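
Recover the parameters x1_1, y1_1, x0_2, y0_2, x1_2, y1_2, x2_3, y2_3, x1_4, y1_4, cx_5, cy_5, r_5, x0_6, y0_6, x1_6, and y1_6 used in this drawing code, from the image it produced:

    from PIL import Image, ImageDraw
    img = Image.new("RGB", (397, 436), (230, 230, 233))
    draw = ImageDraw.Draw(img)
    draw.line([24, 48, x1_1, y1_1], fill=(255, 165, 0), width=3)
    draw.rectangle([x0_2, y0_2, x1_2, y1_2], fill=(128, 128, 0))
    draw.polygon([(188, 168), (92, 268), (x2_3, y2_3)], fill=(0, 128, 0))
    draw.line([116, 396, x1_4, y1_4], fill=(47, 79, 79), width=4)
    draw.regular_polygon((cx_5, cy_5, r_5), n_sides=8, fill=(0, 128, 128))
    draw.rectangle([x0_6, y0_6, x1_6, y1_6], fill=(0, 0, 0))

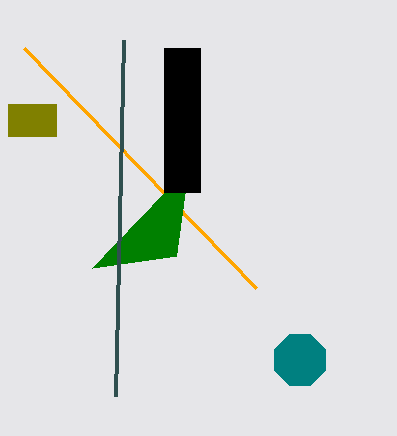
x1_1 = 256
y1_1 = 288
x0_2 = 8
y0_2 = 104
x1_2 = 56
y1_2 = 136
x2_3 = 176
y2_3 = 256
x1_4 = 124
y1_4 = 40
cx_5 = 300
cy_5 = 360
r_5 = 28
x0_6 = 164
y0_6 = 48
x1_6 = 200
y1_6 = 192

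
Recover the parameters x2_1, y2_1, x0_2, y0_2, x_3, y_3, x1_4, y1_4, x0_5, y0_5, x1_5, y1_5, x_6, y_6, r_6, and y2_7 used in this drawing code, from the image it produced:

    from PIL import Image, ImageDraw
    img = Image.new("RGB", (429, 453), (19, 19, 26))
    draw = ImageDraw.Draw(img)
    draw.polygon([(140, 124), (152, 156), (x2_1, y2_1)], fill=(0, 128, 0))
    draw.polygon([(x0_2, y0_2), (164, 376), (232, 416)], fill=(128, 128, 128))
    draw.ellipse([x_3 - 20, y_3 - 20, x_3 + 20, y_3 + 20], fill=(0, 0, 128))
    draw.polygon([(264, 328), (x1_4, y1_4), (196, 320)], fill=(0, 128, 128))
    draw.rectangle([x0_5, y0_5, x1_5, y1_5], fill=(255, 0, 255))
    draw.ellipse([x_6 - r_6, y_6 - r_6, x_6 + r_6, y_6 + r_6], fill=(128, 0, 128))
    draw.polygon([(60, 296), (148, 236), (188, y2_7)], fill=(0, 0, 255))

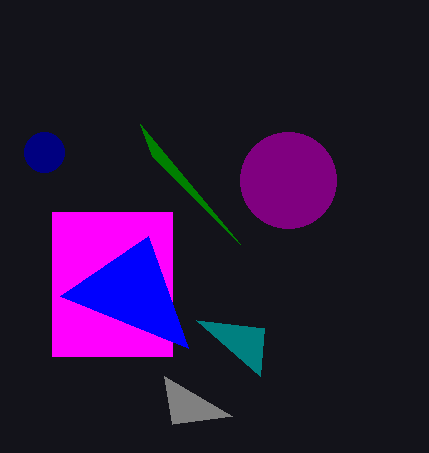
x2_1 = 240, y2_1 = 244, x0_2 = 172, y0_2 = 424, x_3 = 44, y_3 = 152, x1_4 = 260, y1_4 = 376, x0_5 = 52, y0_5 = 212, x1_5 = 172, y1_5 = 356, x_6 = 288, y_6 = 180, r_6 = 48, y2_7 = 348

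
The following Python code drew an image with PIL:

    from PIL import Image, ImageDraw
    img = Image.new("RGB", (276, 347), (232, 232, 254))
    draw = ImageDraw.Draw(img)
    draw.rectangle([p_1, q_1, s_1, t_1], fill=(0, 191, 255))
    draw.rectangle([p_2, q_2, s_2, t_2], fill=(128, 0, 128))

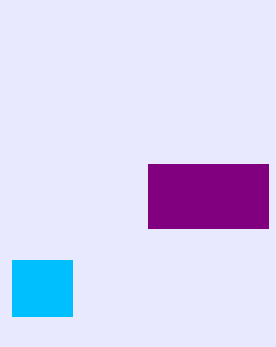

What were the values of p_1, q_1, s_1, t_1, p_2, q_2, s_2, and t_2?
p_1 = 12; q_1 = 260; s_1 = 72; t_1 = 316; p_2 = 148; q_2 = 164; s_2 = 268; t_2 = 228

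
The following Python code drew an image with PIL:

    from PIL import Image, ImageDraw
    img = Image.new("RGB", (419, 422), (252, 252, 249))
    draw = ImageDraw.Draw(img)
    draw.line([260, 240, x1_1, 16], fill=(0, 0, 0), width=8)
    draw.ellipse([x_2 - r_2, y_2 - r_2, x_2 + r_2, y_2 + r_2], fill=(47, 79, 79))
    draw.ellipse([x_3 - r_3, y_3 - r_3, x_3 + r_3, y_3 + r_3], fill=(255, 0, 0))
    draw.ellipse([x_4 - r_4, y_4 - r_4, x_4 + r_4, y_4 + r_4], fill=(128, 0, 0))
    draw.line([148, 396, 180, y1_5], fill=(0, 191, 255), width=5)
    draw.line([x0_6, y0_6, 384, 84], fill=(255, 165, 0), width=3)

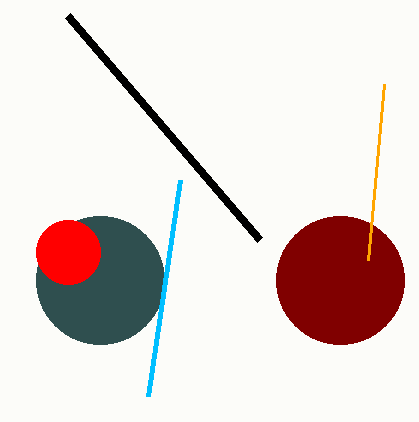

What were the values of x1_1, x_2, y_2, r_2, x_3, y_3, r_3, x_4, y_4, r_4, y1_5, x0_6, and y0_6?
x1_1 = 68; x_2 = 100; y_2 = 280; r_2 = 64; x_3 = 68; y_3 = 252; r_3 = 32; x_4 = 340; y_4 = 280; r_4 = 64; y1_5 = 180; x0_6 = 368; y0_6 = 260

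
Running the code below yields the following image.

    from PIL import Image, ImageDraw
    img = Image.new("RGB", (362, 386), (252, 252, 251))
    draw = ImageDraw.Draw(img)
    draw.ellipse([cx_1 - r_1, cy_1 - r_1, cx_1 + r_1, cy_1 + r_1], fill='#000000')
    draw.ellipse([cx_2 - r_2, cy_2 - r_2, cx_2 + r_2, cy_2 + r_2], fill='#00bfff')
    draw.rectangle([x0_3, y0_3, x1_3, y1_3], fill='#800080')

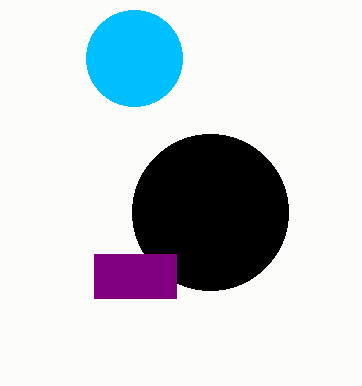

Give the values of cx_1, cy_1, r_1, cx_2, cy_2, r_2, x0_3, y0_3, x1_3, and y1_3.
cx_1 = 210, cy_1 = 212, r_1 = 78, cx_2 = 134, cy_2 = 58, r_2 = 48, x0_3 = 94, y0_3 = 254, x1_3 = 176, y1_3 = 298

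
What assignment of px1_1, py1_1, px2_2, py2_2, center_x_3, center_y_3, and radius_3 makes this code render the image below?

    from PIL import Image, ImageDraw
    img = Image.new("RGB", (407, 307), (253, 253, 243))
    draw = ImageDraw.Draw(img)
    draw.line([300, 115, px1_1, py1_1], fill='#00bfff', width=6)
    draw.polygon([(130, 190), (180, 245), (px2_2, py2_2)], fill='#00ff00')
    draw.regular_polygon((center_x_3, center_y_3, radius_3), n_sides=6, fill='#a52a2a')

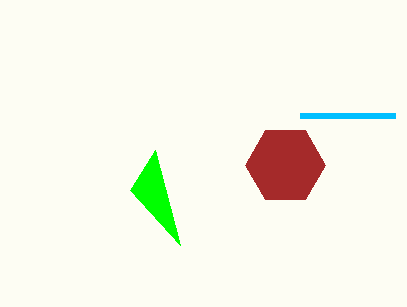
px1_1 = 395
py1_1 = 115
px2_2 = 155
py2_2 = 150
center_x_3 = 285
center_y_3 = 165
radius_3 = 40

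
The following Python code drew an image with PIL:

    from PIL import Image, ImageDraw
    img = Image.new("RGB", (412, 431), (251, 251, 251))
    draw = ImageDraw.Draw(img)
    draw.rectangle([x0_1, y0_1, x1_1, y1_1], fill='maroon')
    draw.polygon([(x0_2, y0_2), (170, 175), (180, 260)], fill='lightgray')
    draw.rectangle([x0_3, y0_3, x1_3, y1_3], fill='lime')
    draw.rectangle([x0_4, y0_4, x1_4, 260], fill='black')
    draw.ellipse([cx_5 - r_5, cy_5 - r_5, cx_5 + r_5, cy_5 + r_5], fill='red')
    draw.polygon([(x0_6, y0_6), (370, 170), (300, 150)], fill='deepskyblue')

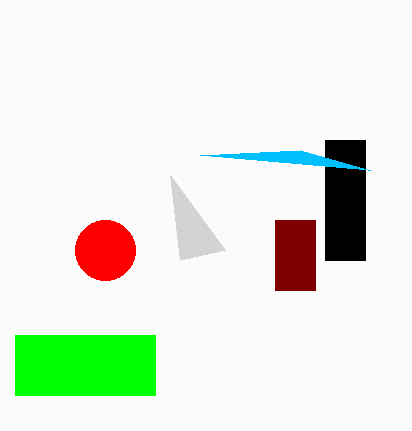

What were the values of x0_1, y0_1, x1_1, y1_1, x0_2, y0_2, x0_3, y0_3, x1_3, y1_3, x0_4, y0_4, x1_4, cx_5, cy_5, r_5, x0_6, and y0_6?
x0_1 = 275; y0_1 = 220; x1_1 = 315; y1_1 = 290; x0_2 = 225; y0_2 = 250; x0_3 = 15; y0_3 = 335; x1_3 = 155; y1_3 = 395; x0_4 = 325; y0_4 = 140; x1_4 = 365; cx_5 = 105; cy_5 = 250; r_5 = 30; x0_6 = 200; y0_6 = 155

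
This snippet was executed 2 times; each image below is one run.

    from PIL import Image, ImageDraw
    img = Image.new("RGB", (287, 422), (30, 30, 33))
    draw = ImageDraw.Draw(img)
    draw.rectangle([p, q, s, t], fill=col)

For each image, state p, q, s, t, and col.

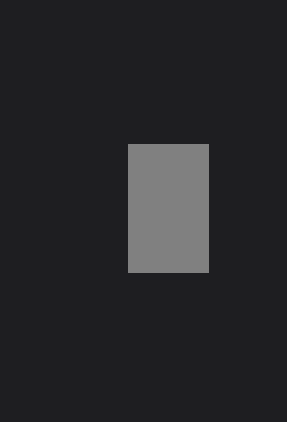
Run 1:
p = 128
q = 144
s = 208
t = 272
col = 'gray'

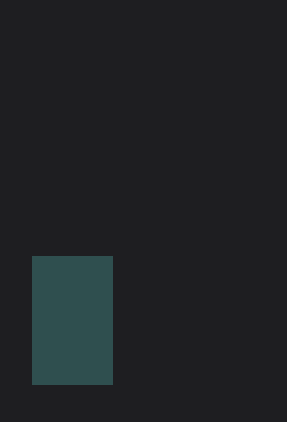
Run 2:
p = 32
q = 256
s = 112
t = 384
col = 'darkslategray'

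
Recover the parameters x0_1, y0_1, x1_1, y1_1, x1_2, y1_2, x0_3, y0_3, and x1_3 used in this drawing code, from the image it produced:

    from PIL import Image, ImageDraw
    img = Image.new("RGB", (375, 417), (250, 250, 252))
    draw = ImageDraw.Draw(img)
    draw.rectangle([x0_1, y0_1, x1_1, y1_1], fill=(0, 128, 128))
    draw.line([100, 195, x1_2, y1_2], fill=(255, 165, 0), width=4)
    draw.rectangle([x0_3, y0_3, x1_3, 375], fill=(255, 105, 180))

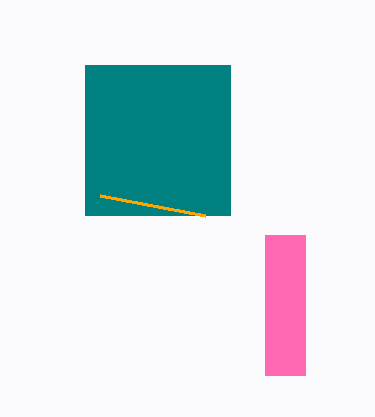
x0_1 = 85, y0_1 = 65, x1_1 = 230, y1_1 = 215, x1_2 = 205, y1_2 = 215, x0_3 = 265, y0_3 = 235, x1_3 = 305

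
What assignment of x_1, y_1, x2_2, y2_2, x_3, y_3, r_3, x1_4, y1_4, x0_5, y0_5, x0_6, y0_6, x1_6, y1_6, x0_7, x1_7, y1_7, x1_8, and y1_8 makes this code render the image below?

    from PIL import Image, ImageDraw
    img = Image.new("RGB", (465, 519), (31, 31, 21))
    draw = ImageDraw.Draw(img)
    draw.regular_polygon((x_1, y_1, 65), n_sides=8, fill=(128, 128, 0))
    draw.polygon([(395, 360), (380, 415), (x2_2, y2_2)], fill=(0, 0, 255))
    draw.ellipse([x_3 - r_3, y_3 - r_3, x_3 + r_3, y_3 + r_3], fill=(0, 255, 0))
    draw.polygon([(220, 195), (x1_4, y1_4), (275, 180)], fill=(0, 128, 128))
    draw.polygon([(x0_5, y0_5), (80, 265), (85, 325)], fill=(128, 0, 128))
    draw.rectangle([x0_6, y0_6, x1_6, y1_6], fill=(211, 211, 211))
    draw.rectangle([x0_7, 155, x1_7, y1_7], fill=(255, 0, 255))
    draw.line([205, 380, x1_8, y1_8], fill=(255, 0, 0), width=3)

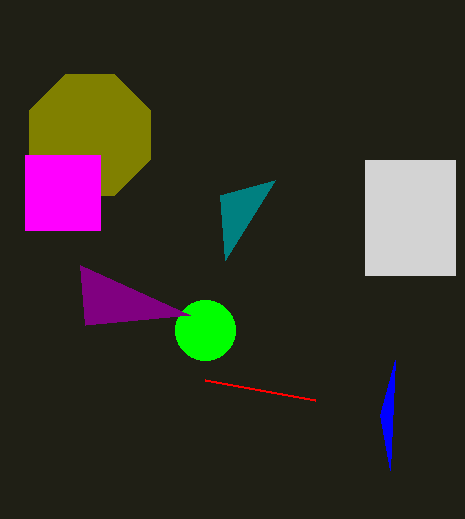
x_1 = 90; y_1 = 135; x2_2 = 390; y2_2 = 470; x_3 = 205; y_3 = 330; r_3 = 30; x1_4 = 225; y1_4 = 260; x0_5 = 190; y0_5 = 315; x0_6 = 365; y0_6 = 160; x1_6 = 455; y1_6 = 275; x0_7 = 25; x1_7 = 100; y1_7 = 230; x1_8 = 315; y1_8 = 400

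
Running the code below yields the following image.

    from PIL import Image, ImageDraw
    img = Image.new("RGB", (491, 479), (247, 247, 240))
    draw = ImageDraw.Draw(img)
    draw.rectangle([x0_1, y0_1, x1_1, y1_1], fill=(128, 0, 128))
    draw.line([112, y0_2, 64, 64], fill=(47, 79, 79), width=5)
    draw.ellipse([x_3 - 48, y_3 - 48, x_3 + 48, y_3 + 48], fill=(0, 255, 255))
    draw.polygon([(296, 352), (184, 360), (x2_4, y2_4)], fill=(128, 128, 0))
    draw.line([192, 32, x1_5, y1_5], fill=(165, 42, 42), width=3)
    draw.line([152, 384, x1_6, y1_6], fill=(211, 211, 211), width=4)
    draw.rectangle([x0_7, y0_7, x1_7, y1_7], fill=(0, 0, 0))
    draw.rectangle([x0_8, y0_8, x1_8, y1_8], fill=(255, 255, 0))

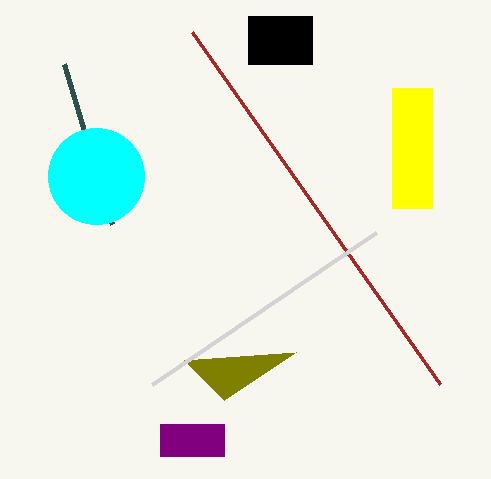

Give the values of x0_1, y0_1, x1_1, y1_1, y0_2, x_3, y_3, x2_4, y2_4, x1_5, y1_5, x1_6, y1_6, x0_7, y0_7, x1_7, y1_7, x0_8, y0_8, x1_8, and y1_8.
x0_1 = 160
y0_1 = 424
x1_1 = 224
y1_1 = 456
y0_2 = 224
x_3 = 96
y_3 = 176
x2_4 = 224
y2_4 = 400
x1_5 = 440
y1_5 = 384
x1_6 = 376
y1_6 = 232
x0_7 = 248
y0_7 = 16
x1_7 = 312
y1_7 = 64
x0_8 = 392
y0_8 = 88
x1_8 = 432
y1_8 = 208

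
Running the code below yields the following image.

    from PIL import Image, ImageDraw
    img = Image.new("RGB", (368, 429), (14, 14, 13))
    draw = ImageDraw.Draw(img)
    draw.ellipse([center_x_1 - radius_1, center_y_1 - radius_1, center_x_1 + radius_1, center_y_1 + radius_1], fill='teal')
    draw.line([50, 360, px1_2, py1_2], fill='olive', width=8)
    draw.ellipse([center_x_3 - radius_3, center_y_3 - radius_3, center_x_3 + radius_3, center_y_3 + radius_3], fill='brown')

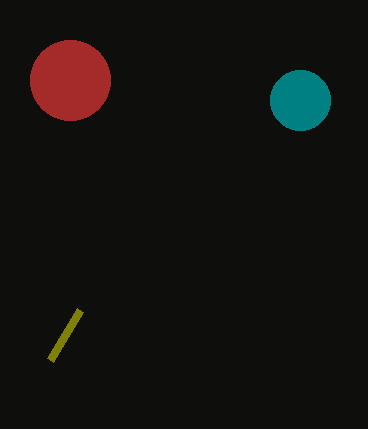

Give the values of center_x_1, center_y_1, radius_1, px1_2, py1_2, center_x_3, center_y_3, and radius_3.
center_x_1 = 300; center_y_1 = 100; radius_1 = 30; px1_2 = 80; py1_2 = 310; center_x_3 = 70; center_y_3 = 80; radius_3 = 40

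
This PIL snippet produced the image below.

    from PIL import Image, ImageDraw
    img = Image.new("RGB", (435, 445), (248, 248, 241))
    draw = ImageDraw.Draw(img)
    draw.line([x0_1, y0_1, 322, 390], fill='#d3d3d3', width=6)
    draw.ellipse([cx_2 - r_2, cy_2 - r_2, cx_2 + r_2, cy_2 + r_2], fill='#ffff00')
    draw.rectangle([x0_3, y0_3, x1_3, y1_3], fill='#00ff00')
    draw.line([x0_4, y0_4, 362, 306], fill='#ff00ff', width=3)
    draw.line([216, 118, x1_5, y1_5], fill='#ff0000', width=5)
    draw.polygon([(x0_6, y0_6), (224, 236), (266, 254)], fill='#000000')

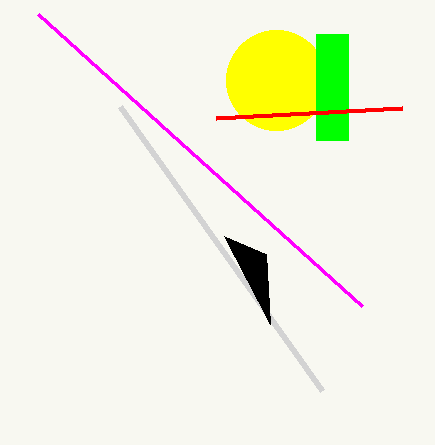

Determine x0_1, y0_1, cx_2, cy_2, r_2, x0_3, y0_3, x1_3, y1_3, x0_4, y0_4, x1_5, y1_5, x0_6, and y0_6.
x0_1 = 120, y0_1 = 106, cx_2 = 276, cy_2 = 80, r_2 = 50, x0_3 = 316, y0_3 = 34, x1_3 = 348, y1_3 = 140, x0_4 = 38, y0_4 = 14, x1_5 = 402, y1_5 = 108, x0_6 = 270, y0_6 = 324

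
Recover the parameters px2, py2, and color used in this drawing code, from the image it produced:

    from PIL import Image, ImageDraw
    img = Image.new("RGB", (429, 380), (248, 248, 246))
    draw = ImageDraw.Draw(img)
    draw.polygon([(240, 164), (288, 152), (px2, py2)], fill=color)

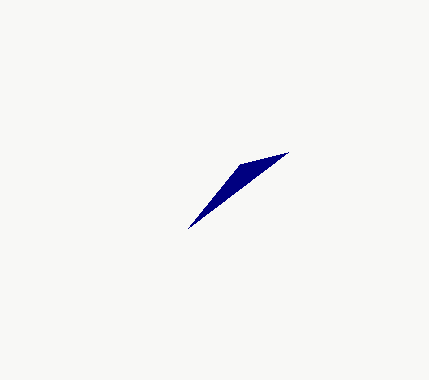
px2 = 188; py2 = 228; color = 'navy'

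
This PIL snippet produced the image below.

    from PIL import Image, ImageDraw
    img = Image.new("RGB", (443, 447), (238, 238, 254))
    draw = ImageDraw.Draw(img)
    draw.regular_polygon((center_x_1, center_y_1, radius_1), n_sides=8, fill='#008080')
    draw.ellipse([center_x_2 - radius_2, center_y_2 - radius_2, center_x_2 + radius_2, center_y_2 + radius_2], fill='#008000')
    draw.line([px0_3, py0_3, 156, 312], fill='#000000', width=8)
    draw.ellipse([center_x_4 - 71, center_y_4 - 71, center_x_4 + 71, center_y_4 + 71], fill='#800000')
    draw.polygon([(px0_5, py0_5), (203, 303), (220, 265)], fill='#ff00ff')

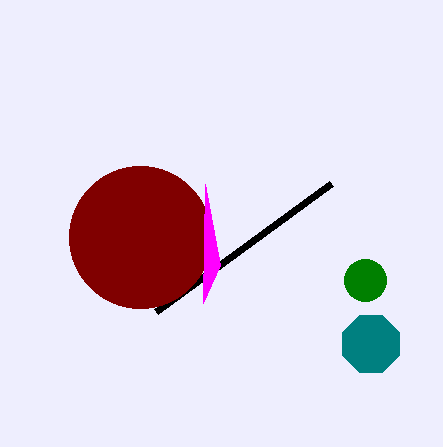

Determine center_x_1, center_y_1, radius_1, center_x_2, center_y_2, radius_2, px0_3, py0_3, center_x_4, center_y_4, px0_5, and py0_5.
center_x_1 = 371, center_y_1 = 344, radius_1 = 31, center_x_2 = 365, center_y_2 = 280, radius_2 = 21, px0_3 = 331, py0_3 = 184, center_x_4 = 140, center_y_4 = 237, px0_5 = 205, py0_5 = 184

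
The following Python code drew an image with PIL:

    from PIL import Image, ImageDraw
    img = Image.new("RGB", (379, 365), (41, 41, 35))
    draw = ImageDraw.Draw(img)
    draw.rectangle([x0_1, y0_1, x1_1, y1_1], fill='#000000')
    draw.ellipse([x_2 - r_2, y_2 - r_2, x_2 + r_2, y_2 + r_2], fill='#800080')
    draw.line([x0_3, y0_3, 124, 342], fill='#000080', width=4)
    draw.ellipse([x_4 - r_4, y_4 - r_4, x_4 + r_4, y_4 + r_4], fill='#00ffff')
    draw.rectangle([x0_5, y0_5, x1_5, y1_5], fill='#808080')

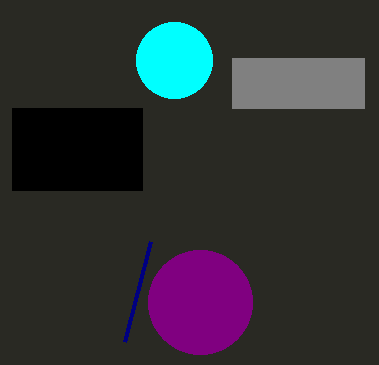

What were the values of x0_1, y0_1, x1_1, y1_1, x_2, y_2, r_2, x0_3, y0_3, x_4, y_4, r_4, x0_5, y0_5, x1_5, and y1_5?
x0_1 = 12, y0_1 = 108, x1_1 = 142, y1_1 = 190, x_2 = 200, y_2 = 302, r_2 = 52, x0_3 = 150, y0_3 = 242, x_4 = 174, y_4 = 60, r_4 = 38, x0_5 = 232, y0_5 = 58, x1_5 = 364, y1_5 = 108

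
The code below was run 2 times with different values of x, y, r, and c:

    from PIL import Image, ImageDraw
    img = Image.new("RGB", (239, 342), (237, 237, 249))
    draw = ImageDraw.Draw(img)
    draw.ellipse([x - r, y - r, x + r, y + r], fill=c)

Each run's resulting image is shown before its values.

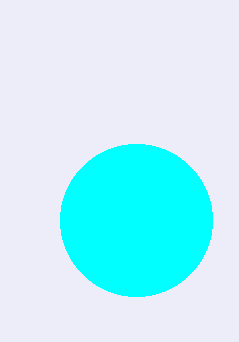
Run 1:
x = 136, y = 220, r = 76, c = 'cyan'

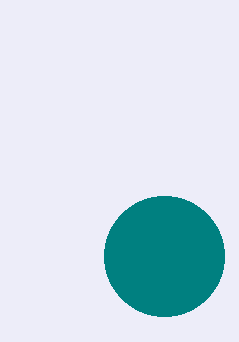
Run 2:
x = 164
y = 256
r = 60
c = 'teal'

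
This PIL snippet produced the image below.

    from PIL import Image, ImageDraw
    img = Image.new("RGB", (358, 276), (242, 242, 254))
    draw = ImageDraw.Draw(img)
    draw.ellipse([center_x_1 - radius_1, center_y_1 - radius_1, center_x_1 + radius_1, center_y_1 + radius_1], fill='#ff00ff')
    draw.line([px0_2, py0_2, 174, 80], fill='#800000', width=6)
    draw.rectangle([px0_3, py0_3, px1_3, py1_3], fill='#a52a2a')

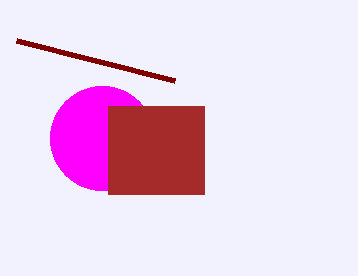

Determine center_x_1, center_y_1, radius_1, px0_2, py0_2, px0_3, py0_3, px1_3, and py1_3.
center_x_1 = 102; center_y_1 = 138; radius_1 = 52; px0_2 = 16; py0_2 = 40; px0_3 = 108; py0_3 = 106; px1_3 = 204; py1_3 = 194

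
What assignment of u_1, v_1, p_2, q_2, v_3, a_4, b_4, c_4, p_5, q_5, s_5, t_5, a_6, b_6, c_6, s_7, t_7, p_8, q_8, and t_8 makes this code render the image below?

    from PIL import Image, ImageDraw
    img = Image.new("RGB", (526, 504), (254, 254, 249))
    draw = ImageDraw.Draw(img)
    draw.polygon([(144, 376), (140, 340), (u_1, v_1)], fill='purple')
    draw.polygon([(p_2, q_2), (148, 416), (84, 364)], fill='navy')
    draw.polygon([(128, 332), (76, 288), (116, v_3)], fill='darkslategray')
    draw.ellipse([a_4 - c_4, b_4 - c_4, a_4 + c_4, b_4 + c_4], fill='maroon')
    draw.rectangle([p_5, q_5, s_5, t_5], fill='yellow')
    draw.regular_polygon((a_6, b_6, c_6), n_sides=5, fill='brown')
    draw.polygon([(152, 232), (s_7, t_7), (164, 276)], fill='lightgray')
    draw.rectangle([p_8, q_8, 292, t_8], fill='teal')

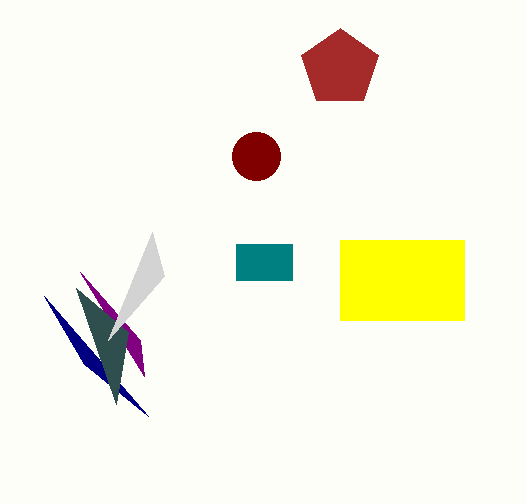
u_1 = 80
v_1 = 272
p_2 = 44
q_2 = 296
v_3 = 404
a_4 = 256
b_4 = 156
c_4 = 24
p_5 = 340
q_5 = 240
s_5 = 464
t_5 = 320
a_6 = 340
b_6 = 68
c_6 = 40
s_7 = 108
t_7 = 340
p_8 = 236
q_8 = 244
t_8 = 280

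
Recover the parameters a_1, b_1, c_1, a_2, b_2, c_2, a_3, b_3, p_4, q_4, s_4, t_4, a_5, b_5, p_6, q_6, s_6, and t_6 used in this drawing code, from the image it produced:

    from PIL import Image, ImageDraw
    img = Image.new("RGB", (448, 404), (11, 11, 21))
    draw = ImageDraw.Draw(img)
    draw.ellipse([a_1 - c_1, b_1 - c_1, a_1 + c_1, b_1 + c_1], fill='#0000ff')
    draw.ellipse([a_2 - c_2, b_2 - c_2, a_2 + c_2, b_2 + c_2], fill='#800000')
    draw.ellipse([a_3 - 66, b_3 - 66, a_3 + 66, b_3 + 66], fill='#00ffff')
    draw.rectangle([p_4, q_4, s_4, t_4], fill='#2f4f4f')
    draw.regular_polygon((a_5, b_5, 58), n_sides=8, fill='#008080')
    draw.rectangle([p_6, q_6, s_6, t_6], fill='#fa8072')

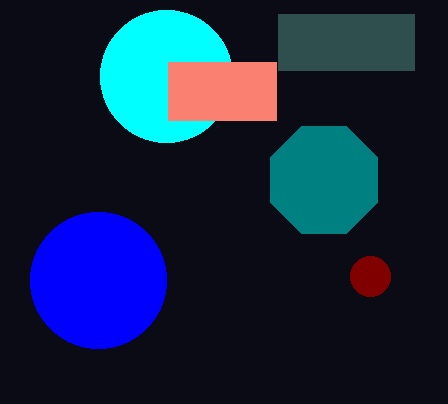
a_1 = 98; b_1 = 280; c_1 = 68; a_2 = 370; b_2 = 276; c_2 = 20; a_3 = 166; b_3 = 76; p_4 = 278; q_4 = 14; s_4 = 414; t_4 = 70; a_5 = 324; b_5 = 180; p_6 = 168; q_6 = 62; s_6 = 276; t_6 = 120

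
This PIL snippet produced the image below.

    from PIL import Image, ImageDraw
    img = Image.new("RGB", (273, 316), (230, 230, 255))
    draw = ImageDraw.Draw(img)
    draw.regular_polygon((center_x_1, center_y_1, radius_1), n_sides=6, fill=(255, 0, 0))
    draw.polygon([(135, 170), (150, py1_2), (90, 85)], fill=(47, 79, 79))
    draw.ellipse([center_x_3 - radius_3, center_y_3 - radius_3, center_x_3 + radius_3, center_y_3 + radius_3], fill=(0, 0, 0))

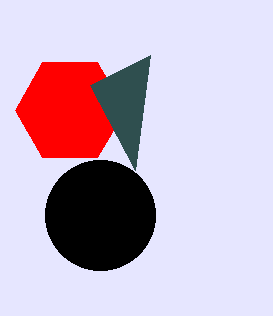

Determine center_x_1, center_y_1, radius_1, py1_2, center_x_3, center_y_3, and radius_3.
center_x_1 = 70, center_y_1 = 110, radius_1 = 55, py1_2 = 55, center_x_3 = 100, center_y_3 = 215, radius_3 = 55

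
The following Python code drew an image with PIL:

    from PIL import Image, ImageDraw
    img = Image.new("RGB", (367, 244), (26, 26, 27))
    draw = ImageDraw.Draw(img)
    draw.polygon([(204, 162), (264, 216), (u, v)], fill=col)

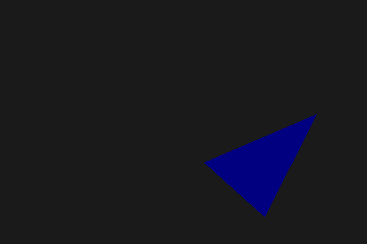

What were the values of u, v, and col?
u = 316; v = 114; col = 'navy'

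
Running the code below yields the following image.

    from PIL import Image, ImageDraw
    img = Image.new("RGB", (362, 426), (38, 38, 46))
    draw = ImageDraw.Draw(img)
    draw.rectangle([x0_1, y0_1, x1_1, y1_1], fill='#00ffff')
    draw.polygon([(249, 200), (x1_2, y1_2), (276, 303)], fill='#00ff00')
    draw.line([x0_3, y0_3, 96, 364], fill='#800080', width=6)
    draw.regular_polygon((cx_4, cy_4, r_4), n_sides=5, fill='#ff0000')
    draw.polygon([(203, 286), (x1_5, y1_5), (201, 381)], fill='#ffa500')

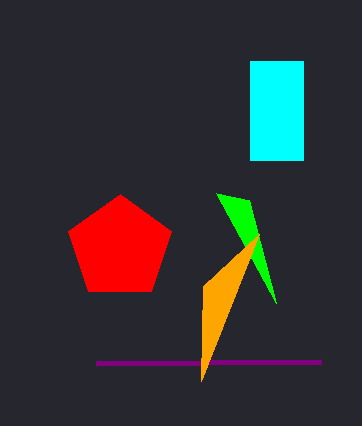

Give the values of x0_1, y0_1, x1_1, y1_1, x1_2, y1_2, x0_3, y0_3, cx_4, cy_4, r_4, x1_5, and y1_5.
x0_1 = 250, y0_1 = 61, x1_1 = 303, y1_1 = 160, x1_2 = 216, y1_2 = 193, x0_3 = 321, y0_3 = 362, cx_4 = 120, cy_4 = 248, r_4 = 54, x1_5 = 259, y1_5 = 234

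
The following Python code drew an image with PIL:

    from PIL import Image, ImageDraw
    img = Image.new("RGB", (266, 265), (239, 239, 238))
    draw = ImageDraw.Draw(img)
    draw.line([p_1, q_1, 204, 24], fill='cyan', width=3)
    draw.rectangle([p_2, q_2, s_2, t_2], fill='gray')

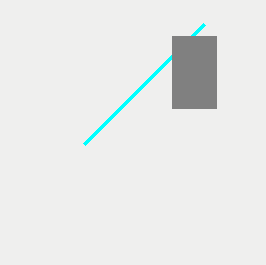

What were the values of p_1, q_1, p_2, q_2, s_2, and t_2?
p_1 = 84, q_1 = 144, p_2 = 172, q_2 = 36, s_2 = 216, t_2 = 108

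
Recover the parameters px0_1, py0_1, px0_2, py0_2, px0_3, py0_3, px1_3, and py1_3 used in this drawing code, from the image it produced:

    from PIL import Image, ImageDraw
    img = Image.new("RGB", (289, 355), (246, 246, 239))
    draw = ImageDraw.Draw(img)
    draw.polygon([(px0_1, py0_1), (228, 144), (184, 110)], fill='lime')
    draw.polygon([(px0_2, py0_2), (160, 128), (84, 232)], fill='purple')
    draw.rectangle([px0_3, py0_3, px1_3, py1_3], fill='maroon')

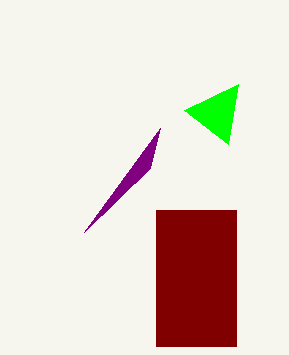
px0_1 = 238
py0_1 = 84
px0_2 = 150
py0_2 = 168
px0_3 = 156
py0_3 = 210
px1_3 = 236
py1_3 = 346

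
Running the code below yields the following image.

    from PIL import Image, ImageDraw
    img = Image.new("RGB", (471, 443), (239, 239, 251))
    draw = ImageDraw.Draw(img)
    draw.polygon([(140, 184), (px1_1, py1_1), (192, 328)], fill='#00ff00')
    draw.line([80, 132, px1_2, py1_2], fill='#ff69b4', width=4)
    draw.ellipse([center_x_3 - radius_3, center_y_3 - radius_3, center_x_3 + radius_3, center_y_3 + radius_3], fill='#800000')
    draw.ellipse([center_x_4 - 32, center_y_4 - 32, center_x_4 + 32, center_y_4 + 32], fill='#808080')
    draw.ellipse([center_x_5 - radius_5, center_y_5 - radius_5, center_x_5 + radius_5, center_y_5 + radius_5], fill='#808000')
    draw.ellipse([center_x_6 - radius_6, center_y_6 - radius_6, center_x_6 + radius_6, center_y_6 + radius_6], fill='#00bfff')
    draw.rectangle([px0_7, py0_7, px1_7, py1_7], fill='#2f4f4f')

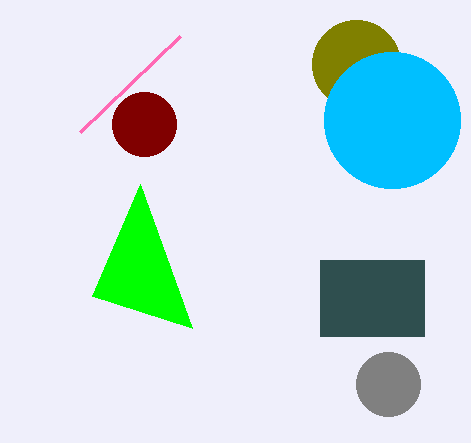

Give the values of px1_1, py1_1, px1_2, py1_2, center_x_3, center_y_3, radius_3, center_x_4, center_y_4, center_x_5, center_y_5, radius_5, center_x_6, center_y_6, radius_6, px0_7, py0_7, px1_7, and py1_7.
px1_1 = 92, py1_1 = 296, px1_2 = 180, py1_2 = 36, center_x_3 = 144, center_y_3 = 124, radius_3 = 32, center_x_4 = 388, center_y_4 = 384, center_x_5 = 356, center_y_5 = 64, radius_5 = 44, center_x_6 = 392, center_y_6 = 120, radius_6 = 68, px0_7 = 320, py0_7 = 260, px1_7 = 424, py1_7 = 336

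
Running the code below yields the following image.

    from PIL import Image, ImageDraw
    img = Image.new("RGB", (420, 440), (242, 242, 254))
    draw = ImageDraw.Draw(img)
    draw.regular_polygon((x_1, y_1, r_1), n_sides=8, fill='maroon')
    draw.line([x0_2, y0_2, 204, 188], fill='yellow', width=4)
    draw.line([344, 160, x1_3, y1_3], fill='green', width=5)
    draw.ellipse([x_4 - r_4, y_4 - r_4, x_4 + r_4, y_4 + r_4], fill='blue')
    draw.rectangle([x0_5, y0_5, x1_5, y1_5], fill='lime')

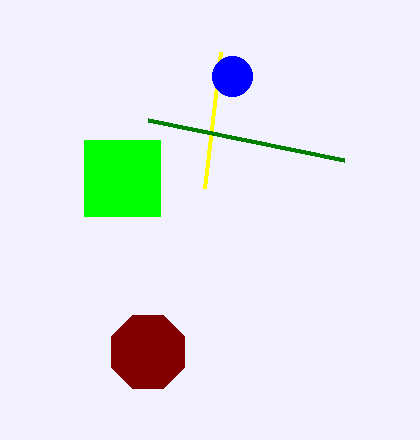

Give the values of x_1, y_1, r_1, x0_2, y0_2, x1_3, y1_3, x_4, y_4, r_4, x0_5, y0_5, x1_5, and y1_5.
x_1 = 148, y_1 = 352, r_1 = 40, x0_2 = 220, y0_2 = 52, x1_3 = 148, y1_3 = 120, x_4 = 232, y_4 = 76, r_4 = 20, x0_5 = 84, y0_5 = 140, x1_5 = 160, y1_5 = 216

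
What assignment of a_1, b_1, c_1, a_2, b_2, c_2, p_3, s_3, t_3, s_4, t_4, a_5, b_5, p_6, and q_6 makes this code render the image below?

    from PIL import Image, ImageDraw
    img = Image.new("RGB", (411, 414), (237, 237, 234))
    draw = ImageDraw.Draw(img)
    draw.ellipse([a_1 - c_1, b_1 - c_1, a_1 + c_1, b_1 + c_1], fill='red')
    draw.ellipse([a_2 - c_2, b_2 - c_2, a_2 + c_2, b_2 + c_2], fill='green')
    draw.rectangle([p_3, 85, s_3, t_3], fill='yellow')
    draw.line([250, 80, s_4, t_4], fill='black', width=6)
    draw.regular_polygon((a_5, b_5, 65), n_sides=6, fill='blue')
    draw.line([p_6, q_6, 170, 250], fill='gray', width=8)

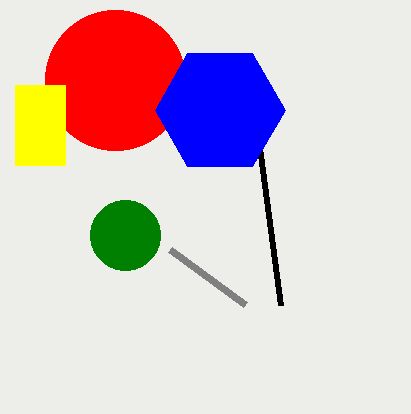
a_1 = 115; b_1 = 80; c_1 = 70; a_2 = 125; b_2 = 235; c_2 = 35; p_3 = 15; s_3 = 65; t_3 = 165; s_4 = 280; t_4 = 305; a_5 = 220; b_5 = 110; p_6 = 245; q_6 = 305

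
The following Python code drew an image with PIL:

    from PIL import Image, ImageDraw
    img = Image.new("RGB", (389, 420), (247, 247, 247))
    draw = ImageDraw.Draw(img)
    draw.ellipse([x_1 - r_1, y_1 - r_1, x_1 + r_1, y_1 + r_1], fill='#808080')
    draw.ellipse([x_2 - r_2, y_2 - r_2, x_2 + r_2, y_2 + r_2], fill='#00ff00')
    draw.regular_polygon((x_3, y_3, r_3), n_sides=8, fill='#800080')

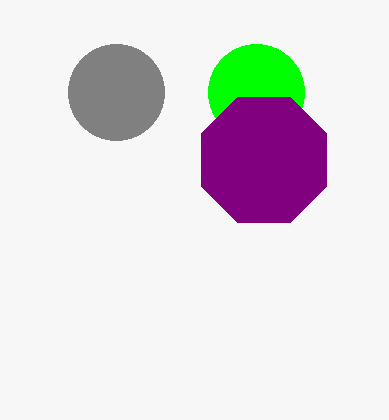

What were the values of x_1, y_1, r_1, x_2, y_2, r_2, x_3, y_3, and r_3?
x_1 = 116; y_1 = 92; r_1 = 48; x_2 = 256; y_2 = 92; r_2 = 48; x_3 = 264; y_3 = 160; r_3 = 68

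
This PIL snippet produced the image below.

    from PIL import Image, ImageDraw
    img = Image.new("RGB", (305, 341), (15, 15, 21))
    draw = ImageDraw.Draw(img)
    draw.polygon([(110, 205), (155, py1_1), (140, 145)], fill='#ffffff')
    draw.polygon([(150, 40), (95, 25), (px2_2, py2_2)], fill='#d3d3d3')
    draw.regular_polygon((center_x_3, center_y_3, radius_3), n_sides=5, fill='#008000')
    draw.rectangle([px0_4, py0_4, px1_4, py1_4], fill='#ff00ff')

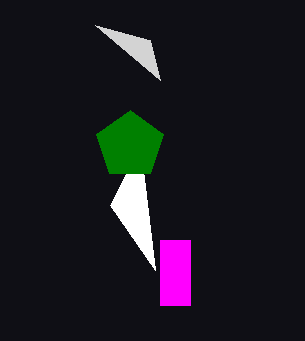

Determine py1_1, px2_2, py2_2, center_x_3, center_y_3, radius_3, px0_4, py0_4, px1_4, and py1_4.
py1_1 = 270
px2_2 = 160
py2_2 = 80
center_x_3 = 130
center_y_3 = 145
radius_3 = 35
px0_4 = 160
py0_4 = 240
px1_4 = 190
py1_4 = 305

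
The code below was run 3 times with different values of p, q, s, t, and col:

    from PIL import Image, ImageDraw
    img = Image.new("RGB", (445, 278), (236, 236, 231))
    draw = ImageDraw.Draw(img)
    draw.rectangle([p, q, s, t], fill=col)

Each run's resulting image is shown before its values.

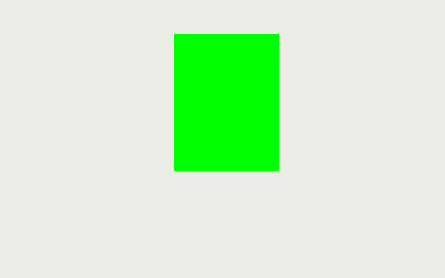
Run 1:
p = 174, q = 34, s = 278, t = 170, col = 'lime'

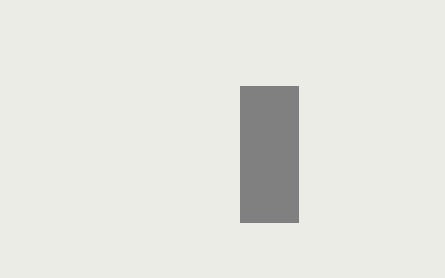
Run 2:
p = 240; q = 86; s = 298; t = 222; col = 'gray'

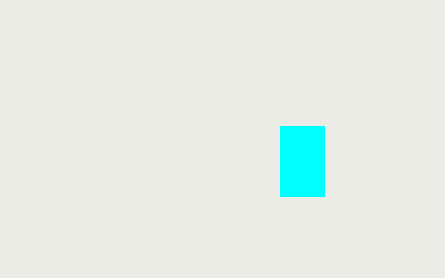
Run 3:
p = 280, q = 126, s = 324, t = 196, col = 'cyan'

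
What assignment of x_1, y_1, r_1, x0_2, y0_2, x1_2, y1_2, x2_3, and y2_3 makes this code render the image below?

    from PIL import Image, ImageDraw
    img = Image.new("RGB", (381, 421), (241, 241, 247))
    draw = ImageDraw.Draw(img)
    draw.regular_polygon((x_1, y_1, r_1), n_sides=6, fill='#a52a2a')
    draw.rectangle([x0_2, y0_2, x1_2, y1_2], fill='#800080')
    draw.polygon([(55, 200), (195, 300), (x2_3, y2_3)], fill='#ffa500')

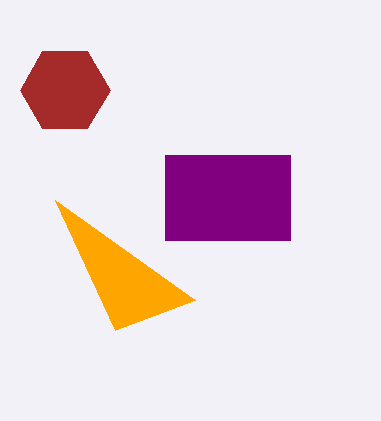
x_1 = 65
y_1 = 90
r_1 = 45
x0_2 = 165
y0_2 = 155
x1_2 = 290
y1_2 = 240
x2_3 = 115
y2_3 = 330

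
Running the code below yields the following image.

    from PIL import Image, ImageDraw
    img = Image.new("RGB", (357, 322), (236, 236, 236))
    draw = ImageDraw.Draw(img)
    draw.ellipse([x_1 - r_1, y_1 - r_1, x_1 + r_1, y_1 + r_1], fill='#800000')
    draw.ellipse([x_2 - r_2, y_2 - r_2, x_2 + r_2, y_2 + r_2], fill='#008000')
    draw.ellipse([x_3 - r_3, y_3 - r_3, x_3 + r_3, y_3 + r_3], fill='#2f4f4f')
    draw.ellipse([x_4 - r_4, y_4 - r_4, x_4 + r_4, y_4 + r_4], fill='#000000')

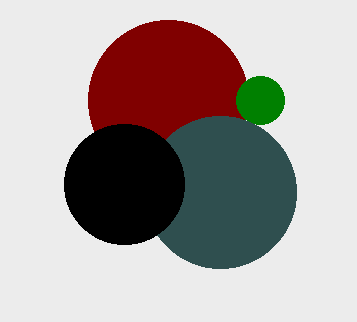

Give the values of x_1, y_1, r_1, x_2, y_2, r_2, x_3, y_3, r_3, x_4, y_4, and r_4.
x_1 = 168
y_1 = 100
r_1 = 80
x_2 = 260
y_2 = 100
r_2 = 24
x_3 = 220
y_3 = 192
r_3 = 76
x_4 = 124
y_4 = 184
r_4 = 60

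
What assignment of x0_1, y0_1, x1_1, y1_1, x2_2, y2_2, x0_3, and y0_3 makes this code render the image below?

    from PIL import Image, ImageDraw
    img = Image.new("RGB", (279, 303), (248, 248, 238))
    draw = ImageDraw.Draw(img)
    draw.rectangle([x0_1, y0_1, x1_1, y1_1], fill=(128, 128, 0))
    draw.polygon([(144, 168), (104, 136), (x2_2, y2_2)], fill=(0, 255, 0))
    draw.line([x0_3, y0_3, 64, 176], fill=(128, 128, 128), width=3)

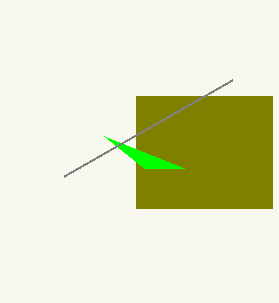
x0_1 = 136, y0_1 = 96, x1_1 = 272, y1_1 = 208, x2_2 = 184, y2_2 = 168, x0_3 = 232, y0_3 = 80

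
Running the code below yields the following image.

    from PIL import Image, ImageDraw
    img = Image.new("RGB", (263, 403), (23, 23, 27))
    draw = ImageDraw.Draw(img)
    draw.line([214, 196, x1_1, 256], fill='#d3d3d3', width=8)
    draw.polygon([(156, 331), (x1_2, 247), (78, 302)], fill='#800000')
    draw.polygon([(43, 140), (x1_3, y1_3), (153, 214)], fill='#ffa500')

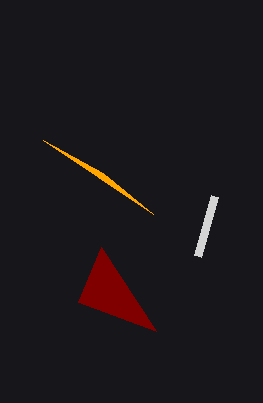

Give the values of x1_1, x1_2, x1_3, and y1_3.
x1_1 = 197
x1_2 = 101
x1_3 = 103
y1_3 = 173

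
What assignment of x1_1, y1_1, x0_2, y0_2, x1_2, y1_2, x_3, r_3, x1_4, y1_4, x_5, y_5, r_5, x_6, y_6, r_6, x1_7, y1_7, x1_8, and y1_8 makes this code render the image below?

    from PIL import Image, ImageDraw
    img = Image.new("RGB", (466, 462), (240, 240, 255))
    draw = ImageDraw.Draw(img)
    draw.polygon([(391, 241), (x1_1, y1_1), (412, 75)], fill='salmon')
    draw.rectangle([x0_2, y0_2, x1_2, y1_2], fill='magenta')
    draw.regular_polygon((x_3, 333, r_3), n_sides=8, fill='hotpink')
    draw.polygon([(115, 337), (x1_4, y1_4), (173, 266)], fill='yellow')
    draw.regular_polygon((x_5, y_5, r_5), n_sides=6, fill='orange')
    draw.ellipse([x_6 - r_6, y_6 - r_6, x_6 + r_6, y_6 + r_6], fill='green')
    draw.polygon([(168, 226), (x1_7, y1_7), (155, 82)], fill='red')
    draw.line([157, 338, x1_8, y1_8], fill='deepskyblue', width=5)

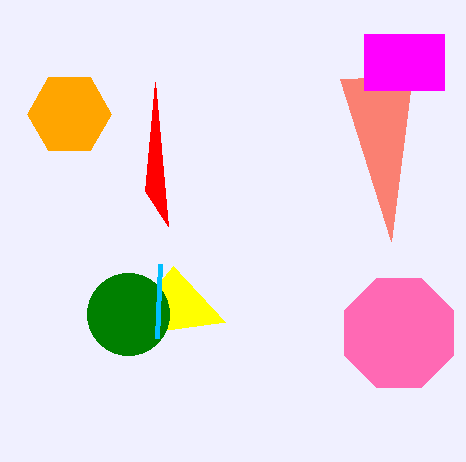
x1_1 = 340, y1_1 = 79, x0_2 = 364, y0_2 = 34, x1_2 = 444, y1_2 = 90, x_3 = 399, r_3 = 59, x1_4 = 225, y1_4 = 322, x_5 = 69, y_5 = 114, r_5 = 42, x_6 = 128, y_6 = 314, r_6 = 41, x1_7 = 145, y1_7 = 191, x1_8 = 160, y1_8 = 264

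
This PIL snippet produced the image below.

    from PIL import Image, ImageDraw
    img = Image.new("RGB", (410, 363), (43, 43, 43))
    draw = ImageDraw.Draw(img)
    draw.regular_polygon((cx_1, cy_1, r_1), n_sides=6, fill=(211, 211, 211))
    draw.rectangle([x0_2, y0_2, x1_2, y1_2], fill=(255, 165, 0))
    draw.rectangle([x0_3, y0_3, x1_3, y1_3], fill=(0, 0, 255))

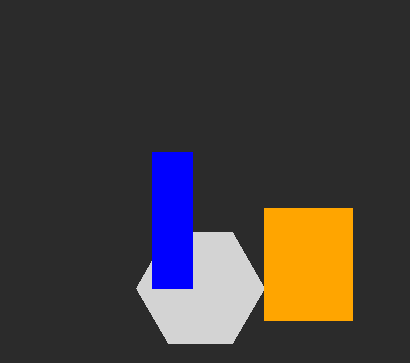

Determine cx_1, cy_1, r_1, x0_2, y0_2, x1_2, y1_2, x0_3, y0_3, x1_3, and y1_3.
cx_1 = 200, cy_1 = 288, r_1 = 64, x0_2 = 264, y0_2 = 208, x1_2 = 352, y1_2 = 320, x0_3 = 152, y0_3 = 152, x1_3 = 192, y1_3 = 288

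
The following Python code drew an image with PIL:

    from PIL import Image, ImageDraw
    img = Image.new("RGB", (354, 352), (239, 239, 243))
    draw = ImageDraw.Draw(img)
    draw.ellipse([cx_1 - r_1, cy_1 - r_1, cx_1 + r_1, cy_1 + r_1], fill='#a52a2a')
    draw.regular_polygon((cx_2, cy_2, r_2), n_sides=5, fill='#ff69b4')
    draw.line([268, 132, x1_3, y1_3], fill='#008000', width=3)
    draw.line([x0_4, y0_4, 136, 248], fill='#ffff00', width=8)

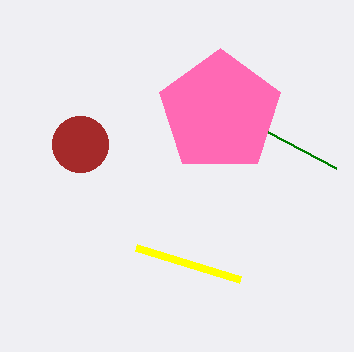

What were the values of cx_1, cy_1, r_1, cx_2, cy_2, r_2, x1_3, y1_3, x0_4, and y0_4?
cx_1 = 80; cy_1 = 144; r_1 = 28; cx_2 = 220; cy_2 = 112; r_2 = 64; x1_3 = 336; y1_3 = 168; x0_4 = 240; y0_4 = 280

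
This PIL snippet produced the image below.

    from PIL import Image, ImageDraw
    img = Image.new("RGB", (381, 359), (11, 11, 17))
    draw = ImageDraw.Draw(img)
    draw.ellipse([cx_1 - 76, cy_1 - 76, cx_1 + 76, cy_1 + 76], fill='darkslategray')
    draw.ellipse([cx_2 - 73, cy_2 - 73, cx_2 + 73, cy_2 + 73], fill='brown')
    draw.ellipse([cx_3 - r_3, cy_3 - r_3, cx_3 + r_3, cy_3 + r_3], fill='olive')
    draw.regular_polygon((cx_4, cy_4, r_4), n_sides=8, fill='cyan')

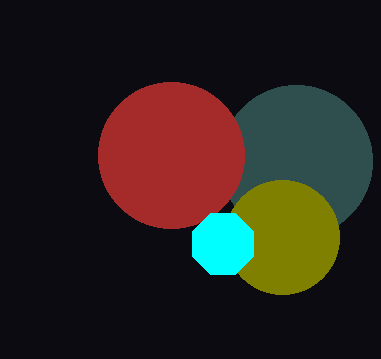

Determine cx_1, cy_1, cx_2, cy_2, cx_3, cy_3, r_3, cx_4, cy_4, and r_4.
cx_1 = 296
cy_1 = 161
cx_2 = 171
cy_2 = 155
cx_3 = 282
cy_3 = 237
r_3 = 57
cx_4 = 223
cy_4 = 244
r_4 = 33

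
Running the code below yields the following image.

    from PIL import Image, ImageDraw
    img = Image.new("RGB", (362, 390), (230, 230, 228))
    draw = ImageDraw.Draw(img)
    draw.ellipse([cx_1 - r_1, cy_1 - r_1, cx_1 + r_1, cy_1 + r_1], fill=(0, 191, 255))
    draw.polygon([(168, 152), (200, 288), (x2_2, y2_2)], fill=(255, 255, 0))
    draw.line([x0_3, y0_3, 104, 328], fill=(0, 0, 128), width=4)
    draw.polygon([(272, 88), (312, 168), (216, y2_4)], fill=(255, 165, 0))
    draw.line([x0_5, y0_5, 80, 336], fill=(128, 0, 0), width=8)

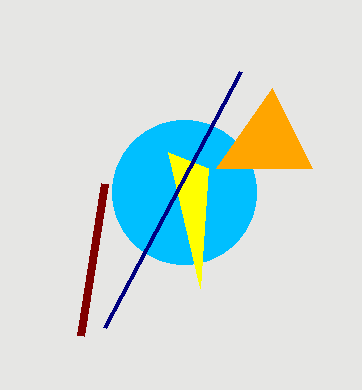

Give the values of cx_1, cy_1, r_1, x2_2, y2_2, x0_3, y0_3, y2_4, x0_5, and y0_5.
cx_1 = 184
cy_1 = 192
r_1 = 72
x2_2 = 208
y2_2 = 168
x0_3 = 240
y0_3 = 72
y2_4 = 168
x0_5 = 104
y0_5 = 184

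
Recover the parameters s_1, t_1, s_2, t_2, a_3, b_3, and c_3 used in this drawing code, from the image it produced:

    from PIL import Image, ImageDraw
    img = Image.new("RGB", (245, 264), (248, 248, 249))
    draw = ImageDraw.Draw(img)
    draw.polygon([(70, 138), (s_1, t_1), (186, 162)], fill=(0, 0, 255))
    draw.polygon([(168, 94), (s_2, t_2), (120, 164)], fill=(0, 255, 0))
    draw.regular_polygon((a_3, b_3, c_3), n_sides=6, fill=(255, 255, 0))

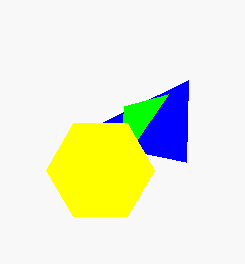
s_1 = 188, t_1 = 80, s_2 = 124, t_2 = 106, a_3 = 100, b_3 = 170, c_3 = 54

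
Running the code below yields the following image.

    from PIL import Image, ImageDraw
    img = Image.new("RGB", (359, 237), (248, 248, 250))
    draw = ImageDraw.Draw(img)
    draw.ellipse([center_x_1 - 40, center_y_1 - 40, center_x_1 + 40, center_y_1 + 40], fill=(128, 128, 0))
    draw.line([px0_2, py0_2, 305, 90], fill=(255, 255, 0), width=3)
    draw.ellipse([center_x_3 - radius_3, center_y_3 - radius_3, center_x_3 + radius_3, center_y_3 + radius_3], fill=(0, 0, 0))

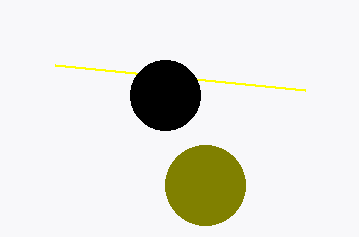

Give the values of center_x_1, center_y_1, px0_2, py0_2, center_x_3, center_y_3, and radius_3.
center_x_1 = 205; center_y_1 = 185; px0_2 = 55; py0_2 = 65; center_x_3 = 165; center_y_3 = 95; radius_3 = 35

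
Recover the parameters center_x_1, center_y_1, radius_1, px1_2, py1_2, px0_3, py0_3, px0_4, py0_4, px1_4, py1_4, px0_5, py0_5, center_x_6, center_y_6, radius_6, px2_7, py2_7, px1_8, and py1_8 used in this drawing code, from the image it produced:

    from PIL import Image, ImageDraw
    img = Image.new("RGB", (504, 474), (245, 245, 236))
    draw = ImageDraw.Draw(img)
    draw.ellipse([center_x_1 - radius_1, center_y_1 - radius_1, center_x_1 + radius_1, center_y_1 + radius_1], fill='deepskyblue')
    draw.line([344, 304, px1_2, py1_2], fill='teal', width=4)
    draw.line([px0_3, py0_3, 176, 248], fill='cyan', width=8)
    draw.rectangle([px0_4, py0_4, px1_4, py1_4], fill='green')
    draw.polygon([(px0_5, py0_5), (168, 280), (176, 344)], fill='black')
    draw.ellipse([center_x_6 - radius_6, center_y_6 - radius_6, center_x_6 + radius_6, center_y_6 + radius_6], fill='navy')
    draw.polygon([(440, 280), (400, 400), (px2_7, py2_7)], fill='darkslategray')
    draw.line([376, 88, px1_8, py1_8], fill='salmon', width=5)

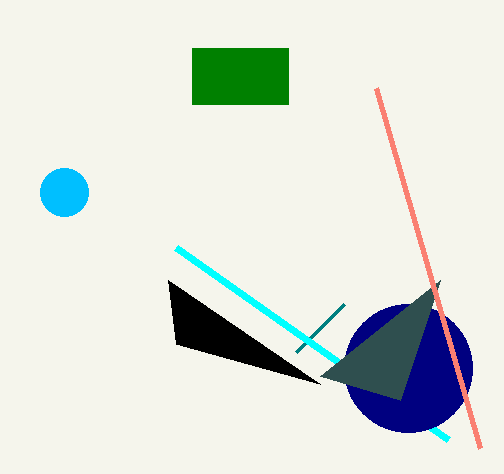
center_x_1 = 64, center_y_1 = 192, radius_1 = 24, px1_2 = 296, py1_2 = 352, px0_3 = 448, py0_3 = 440, px0_4 = 192, py0_4 = 48, px1_4 = 288, py1_4 = 104, px0_5 = 320, py0_5 = 384, center_x_6 = 408, center_y_6 = 368, radius_6 = 64, px2_7 = 320, py2_7 = 376, px1_8 = 480, py1_8 = 448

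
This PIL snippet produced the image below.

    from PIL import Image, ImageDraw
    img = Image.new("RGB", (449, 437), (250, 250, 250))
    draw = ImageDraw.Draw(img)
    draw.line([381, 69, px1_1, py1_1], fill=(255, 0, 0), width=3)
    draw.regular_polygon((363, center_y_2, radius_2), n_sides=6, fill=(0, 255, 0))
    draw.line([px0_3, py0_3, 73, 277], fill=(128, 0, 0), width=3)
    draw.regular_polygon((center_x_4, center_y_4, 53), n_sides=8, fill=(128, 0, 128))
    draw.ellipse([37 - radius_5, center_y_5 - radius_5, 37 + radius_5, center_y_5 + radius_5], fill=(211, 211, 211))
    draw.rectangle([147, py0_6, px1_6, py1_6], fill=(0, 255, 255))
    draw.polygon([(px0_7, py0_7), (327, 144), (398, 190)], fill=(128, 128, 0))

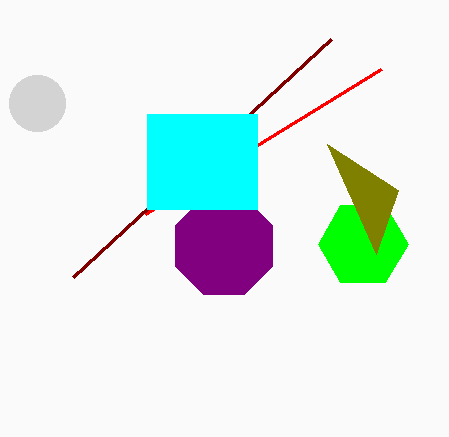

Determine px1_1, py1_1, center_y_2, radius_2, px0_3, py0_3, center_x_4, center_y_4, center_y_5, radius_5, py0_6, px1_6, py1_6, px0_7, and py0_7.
px1_1 = 145, py1_1 = 214, center_y_2 = 244, radius_2 = 45, px0_3 = 331, py0_3 = 39, center_x_4 = 224, center_y_4 = 246, center_y_5 = 103, radius_5 = 28, py0_6 = 114, px1_6 = 257, py1_6 = 209, px0_7 = 376, py0_7 = 254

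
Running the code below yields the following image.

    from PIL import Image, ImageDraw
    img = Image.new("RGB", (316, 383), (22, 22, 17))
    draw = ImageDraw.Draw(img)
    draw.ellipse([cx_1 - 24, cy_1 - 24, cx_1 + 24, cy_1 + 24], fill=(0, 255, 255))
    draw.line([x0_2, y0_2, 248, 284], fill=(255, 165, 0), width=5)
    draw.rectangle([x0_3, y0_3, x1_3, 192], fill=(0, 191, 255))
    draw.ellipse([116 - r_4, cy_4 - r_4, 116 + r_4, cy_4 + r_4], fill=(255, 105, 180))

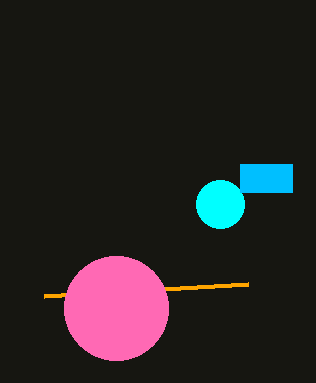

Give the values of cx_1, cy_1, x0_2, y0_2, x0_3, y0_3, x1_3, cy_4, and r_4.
cx_1 = 220, cy_1 = 204, x0_2 = 44, y0_2 = 296, x0_3 = 240, y0_3 = 164, x1_3 = 292, cy_4 = 308, r_4 = 52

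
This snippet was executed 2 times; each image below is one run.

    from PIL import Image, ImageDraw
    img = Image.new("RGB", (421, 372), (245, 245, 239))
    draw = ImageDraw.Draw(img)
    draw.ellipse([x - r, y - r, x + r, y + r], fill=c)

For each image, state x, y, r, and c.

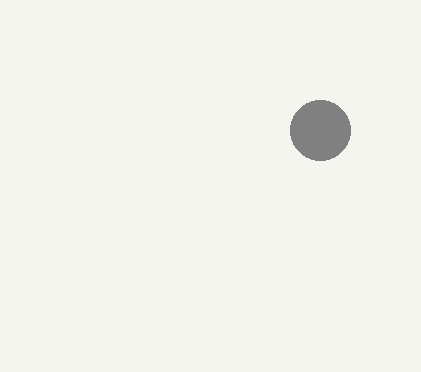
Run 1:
x = 320
y = 130
r = 30
c = 'gray'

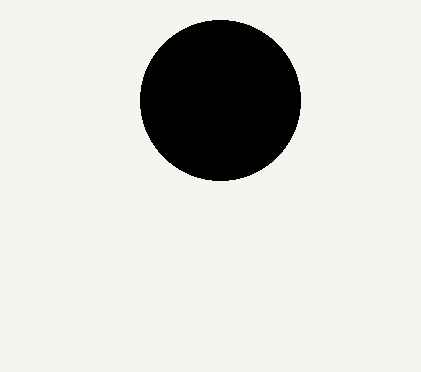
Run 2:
x = 220; y = 100; r = 80; c = 'black'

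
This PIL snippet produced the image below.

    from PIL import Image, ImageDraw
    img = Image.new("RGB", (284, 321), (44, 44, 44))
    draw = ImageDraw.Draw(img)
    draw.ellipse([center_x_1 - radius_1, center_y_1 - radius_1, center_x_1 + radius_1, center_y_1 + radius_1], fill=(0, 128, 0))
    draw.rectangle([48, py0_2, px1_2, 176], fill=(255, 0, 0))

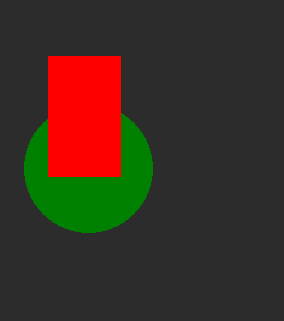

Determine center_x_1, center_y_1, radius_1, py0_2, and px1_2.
center_x_1 = 88
center_y_1 = 168
radius_1 = 64
py0_2 = 56
px1_2 = 120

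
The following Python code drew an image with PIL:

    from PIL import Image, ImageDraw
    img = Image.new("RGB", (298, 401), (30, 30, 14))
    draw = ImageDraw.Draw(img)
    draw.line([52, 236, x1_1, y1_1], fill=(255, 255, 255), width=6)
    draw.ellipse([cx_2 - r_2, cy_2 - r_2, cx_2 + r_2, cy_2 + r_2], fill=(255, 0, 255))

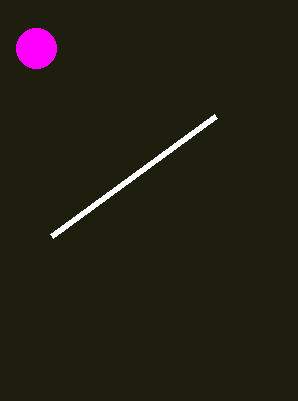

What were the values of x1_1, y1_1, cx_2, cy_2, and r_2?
x1_1 = 216, y1_1 = 116, cx_2 = 36, cy_2 = 48, r_2 = 20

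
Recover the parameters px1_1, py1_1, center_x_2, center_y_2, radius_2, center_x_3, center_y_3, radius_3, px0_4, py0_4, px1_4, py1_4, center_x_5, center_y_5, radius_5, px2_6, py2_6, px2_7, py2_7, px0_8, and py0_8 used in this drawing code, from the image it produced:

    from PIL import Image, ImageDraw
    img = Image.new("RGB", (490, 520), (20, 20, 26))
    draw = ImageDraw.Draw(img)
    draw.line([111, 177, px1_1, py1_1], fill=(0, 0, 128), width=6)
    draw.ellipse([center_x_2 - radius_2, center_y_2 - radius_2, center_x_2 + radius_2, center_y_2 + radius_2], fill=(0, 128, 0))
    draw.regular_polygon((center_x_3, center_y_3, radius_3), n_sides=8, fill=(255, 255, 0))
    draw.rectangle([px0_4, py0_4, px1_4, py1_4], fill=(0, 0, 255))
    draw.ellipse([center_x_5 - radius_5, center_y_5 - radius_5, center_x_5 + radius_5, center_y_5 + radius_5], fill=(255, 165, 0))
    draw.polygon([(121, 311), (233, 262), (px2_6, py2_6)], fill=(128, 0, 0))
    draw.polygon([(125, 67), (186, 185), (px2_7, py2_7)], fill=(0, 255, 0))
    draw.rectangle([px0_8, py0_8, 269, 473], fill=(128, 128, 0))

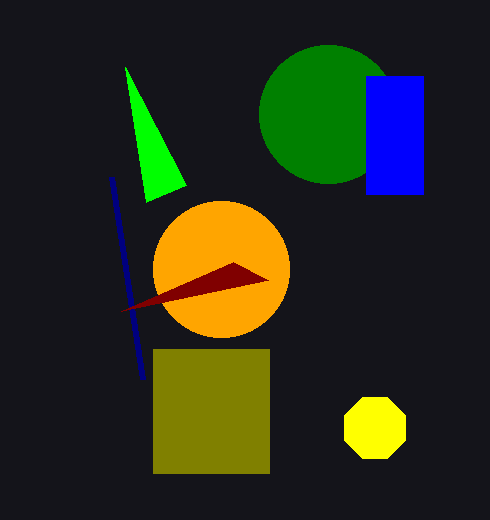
px1_1 = 142
py1_1 = 379
center_x_2 = 328
center_y_2 = 114
radius_2 = 69
center_x_3 = 375
center_y_3 = 428
radius_3 = 33
px0_4 = 366
py0_4 = 76
px1_4 = 423
py1_4 = 194
center_x_5 = 221
center_y_5 = 269
radius_5 = 68
px2_6 = 268
py2_6 = 280
px2_7 = 146
py2_7 = 202
px0_8 = 153
py0_8 = 349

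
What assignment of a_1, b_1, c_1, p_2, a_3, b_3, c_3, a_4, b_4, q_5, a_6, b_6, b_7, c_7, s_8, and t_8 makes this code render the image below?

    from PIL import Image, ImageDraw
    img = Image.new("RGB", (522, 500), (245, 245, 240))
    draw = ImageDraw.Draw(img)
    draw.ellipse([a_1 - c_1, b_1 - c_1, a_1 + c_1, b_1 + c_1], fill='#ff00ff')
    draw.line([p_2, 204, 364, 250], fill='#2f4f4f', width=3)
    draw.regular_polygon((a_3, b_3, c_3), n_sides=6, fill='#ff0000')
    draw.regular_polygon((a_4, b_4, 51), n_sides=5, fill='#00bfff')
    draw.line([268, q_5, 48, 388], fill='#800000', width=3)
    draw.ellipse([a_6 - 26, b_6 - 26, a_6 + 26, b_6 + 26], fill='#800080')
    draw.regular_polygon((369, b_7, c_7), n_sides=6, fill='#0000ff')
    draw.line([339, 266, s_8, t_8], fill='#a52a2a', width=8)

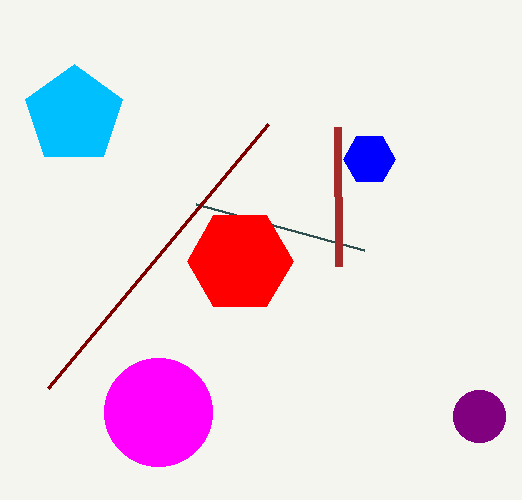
a_1 = 158; b_1 = 412; c_1 = 54; p_2 = 196; a_3 = 240; b_3 = 261; c_3 = 53; a_4 = 74; b_4 = 115; q_5 = 124; a_6 = 479; b_6 = 416; b_7 = 159; c_7 = 26; s_8 = 338; t_8 = 127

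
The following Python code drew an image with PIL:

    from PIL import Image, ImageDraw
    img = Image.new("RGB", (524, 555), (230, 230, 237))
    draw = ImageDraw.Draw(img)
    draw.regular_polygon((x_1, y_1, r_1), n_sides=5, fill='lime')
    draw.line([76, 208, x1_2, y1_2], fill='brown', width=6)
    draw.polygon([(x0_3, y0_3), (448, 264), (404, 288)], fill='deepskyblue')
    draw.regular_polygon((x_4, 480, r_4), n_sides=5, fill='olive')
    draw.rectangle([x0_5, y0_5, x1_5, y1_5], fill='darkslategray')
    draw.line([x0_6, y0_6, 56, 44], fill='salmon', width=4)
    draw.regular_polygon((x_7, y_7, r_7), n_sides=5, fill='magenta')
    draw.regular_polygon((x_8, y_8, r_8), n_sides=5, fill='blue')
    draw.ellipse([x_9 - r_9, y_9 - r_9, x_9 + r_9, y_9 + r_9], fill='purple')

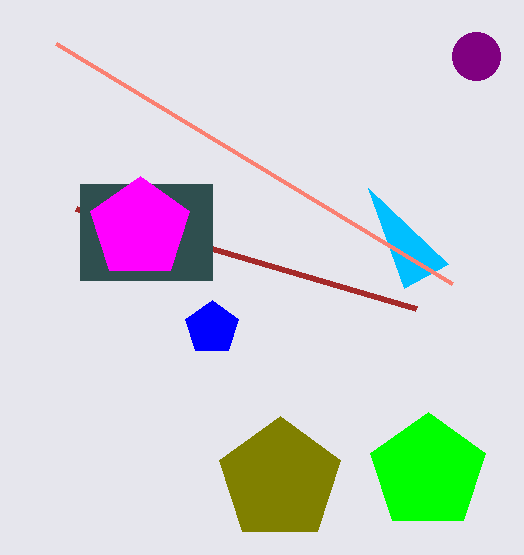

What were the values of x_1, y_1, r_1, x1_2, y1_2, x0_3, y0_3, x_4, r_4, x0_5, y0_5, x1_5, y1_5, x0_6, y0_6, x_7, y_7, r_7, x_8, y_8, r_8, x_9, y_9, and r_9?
x_1 = 428, y_1 = 472, r_1 = 60, x1_2 = 416, y1_2 = 308, x0_3 = 368, y0_3 = 188, x_4 = 280, r_4 = 64, x0_5 = 80, y0_5 = 184, x1_5 = 212, y1_5 = 280, x0_6 = 452, y0_6 = 284, x_7 = 140, y_7 = 228, r_7 = 52, x_8 = 212, y_8 = 328, r_8 = 28, x_9 = 476, y_9 = 56, r_9 = 24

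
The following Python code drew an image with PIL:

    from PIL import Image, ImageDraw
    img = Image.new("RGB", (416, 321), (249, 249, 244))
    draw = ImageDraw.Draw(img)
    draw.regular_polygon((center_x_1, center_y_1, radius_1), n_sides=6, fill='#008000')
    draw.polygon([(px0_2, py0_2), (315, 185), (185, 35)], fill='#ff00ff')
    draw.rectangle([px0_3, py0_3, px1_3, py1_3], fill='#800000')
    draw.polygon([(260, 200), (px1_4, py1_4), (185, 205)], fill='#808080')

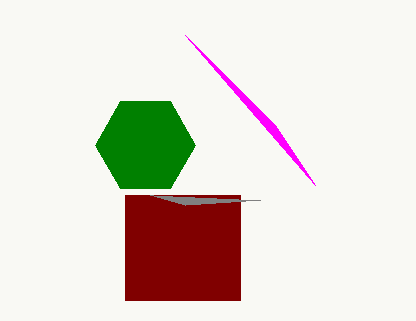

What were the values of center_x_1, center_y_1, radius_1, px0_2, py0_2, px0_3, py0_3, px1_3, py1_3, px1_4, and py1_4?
center_x_1 = 145; center_y_1 = 145; radius_1 = 50; px0_2 = 275; py0_2 = 125; px0_3 = 125; py0_3 = 195; px1_3 = 240; py1_3 = 300; px1_4 = 150; py1_4 = 195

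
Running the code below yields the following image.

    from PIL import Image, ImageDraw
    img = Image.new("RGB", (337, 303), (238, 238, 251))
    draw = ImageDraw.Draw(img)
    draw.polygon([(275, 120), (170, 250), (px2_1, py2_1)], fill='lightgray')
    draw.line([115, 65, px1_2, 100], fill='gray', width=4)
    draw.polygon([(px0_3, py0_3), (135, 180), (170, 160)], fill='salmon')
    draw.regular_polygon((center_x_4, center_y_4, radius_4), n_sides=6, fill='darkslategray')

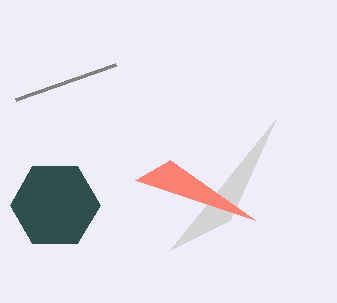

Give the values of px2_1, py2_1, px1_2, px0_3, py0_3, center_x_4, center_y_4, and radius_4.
px2_1 = 230
py2_1 = 220
px1_2 = 15
px0_3 = 255
py0_3 = 220
center_x_4 = 55
center_y_4 = 205
radius_4 = 45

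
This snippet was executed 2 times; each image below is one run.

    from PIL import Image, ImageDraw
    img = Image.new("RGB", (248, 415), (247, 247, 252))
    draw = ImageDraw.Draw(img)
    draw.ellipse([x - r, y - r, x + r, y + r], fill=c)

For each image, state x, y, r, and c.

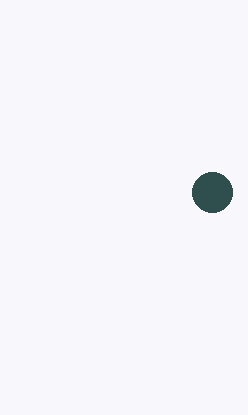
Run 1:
x = 212, y = 192, r = 20, c = 'darkslategray'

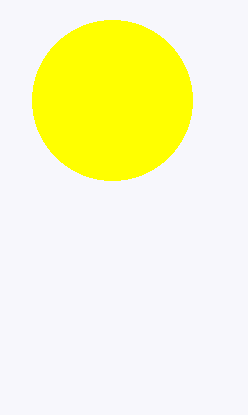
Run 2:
x = 112; y = 100; r = 80; c = 'yellow'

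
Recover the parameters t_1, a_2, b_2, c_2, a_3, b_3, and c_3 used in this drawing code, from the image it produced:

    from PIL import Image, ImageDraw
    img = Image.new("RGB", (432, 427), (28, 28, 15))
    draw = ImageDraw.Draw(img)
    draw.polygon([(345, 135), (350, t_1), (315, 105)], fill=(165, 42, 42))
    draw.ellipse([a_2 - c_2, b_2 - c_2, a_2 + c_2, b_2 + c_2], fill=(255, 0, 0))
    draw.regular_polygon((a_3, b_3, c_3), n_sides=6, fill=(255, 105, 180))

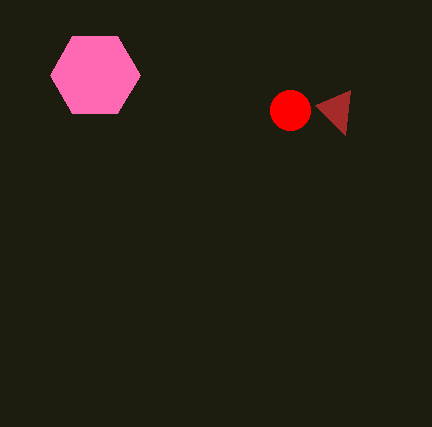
t_1 = 90; a_2 = 290; b_2 = 110; c_2 = 20; a_3 = 95; b_3 = 75; c_3 = 45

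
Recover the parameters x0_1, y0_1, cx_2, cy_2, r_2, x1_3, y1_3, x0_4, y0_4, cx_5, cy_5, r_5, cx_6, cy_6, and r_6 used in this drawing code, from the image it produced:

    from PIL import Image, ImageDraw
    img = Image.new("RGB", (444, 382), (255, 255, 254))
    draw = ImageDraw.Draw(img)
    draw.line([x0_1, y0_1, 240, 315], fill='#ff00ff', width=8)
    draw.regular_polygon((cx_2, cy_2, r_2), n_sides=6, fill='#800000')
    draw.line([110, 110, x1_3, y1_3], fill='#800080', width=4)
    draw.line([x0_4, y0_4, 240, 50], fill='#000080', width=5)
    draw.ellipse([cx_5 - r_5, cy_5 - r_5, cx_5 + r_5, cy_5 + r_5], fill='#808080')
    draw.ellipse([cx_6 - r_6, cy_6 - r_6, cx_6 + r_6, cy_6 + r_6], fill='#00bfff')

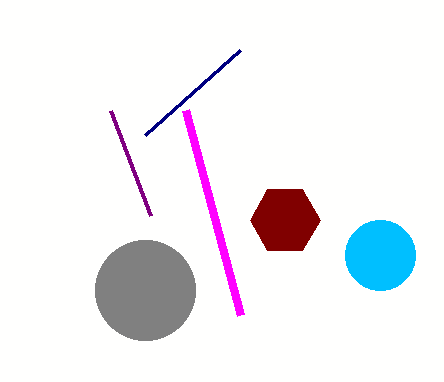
x0_1 = 185, y0_1 = 110, cx_2 = 285, cy_2 = 220, r_2 = 35, x1_3 = 150, y1_3 = 215, x0_4 = 145, y0_4 = 135, cx_5 = 145, cy_5 = 290, r_5 = 50, cx_6 = 380, cy_6 = 255, r_6 = 35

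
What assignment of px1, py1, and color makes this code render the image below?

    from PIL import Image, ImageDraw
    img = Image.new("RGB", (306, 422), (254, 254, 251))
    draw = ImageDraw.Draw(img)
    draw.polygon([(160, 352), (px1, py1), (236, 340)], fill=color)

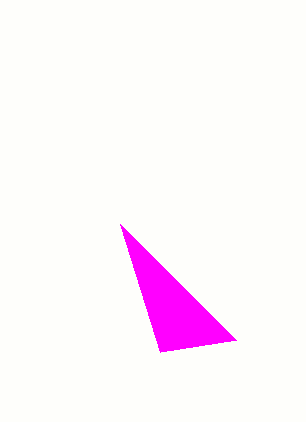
px1 = 120, py1 = 224, color = 'magenta'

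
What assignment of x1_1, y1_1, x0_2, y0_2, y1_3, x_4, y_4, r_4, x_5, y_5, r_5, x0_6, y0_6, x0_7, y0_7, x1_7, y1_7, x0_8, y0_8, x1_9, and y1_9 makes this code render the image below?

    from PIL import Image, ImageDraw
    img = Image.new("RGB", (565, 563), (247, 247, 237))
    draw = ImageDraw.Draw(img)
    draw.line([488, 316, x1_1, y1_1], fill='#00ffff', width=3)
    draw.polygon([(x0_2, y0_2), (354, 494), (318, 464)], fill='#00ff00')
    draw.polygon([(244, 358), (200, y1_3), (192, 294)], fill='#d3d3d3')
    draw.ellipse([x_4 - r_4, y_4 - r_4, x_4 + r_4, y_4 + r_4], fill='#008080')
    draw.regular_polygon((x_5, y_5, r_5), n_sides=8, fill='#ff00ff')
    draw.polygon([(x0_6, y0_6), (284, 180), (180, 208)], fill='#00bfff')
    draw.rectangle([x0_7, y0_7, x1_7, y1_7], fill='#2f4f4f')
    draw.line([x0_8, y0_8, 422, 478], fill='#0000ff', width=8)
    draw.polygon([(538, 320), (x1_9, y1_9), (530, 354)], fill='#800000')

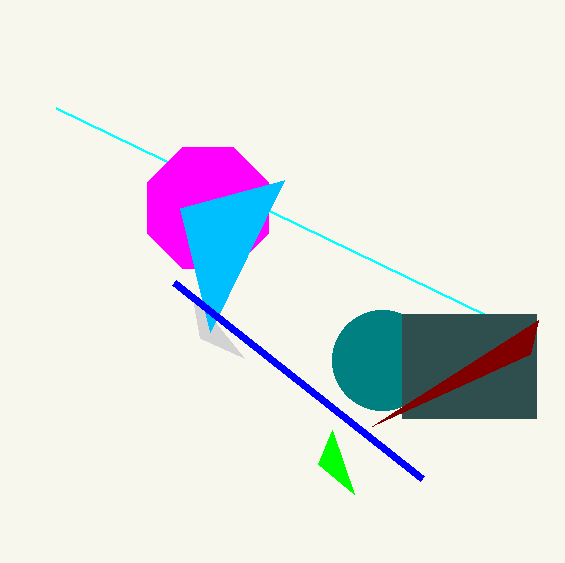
x1_1 = 56; y1_1 = 108; x0_2 = 332; y0_2 = 430; y1_3 = 338; x_4 = 382; y_4 = 360; r_4 = 50; x_5 = 208; y_5 = 208; r_5 = 66; x0_6 = 210; y0_6 = 332; x0_7 = 402; y0_7 = 314; x1_7 = 536; y1_7 = 418; x0_8 = 174; y0_8 = 282; x1_9 = 372; y1_9 = 426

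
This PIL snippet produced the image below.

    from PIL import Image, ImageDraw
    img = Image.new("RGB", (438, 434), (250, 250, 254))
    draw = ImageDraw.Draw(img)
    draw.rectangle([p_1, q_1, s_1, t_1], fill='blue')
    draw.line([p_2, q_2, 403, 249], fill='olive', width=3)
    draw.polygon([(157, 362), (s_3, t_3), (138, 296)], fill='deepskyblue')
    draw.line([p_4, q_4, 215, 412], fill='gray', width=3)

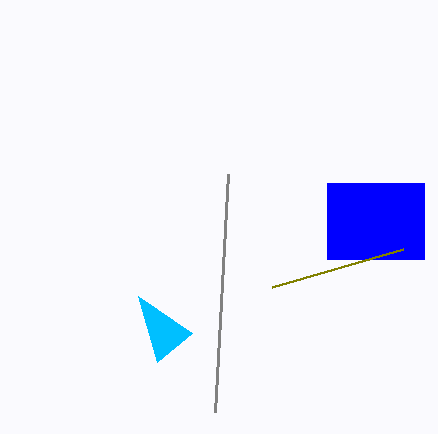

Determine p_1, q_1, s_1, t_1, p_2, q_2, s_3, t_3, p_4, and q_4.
p_1 = 327, q_1 = 183, s_1 = 424, t_1 = 259, p_2 = 272, q_2 = 287, s_3 = 192, t_3 = 333, p_4 = 228, q_4 = 174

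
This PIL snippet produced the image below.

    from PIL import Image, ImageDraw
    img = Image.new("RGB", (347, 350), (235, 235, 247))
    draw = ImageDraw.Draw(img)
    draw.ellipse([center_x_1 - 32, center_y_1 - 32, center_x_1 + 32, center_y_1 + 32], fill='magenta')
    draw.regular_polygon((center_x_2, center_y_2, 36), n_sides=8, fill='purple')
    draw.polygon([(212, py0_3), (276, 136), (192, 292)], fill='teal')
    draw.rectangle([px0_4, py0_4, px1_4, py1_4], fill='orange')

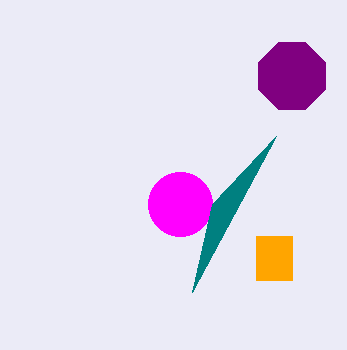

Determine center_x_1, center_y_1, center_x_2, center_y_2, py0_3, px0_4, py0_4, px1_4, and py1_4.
center_x_1 = 180; center_y_1 = 204; center_x_2 = 292; center_y_2 = 76; py0_3 = 204; px0_4 = 256; py0_4 = 236; px1_4 = 292; py1_4 = 280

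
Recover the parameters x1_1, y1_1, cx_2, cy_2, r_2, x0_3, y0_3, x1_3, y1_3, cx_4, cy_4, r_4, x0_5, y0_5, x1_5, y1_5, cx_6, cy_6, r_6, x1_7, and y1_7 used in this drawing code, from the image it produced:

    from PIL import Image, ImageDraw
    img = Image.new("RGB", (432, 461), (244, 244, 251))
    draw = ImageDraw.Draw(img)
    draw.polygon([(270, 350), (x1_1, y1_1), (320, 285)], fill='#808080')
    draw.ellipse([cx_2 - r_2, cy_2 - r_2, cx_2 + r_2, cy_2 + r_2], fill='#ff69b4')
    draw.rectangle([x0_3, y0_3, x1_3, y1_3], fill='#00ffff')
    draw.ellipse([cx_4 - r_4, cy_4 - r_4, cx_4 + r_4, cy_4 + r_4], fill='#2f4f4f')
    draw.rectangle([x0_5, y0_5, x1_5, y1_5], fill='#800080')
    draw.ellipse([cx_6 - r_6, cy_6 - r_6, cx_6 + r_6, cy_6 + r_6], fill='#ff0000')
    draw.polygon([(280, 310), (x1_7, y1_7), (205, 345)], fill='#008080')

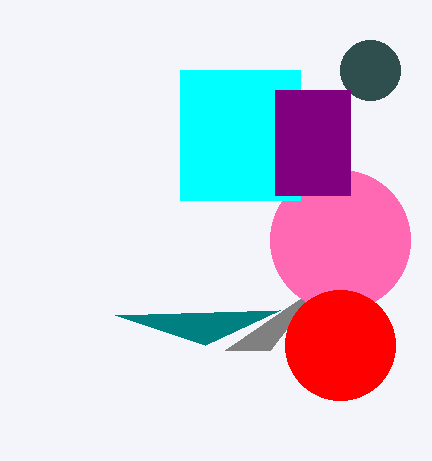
x1_1 = 225, y1_1 = 350, cx_2 = 340, cy_2 = 240, r_2 = 70, x0_3 = 180, y0_3 = 70, x1_3 = 300, y1_3 = 200, cx_4 = 370, cy_4 = 70, r_4 = 30, x0_5 = 275, y0_5 = 90, x1_5 = 350, y1_5 = 195, cx_6 = 340, cy_6 = 345, r_6 = 55, x1_7 = 115, y1_7 = 315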